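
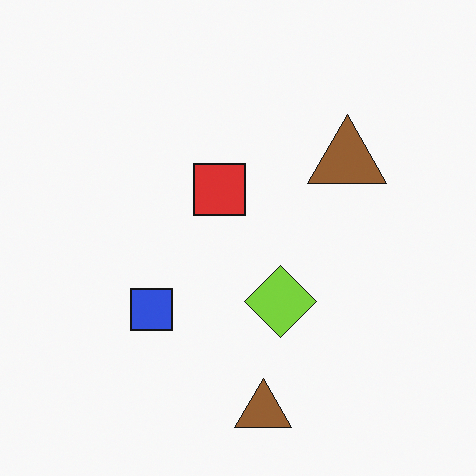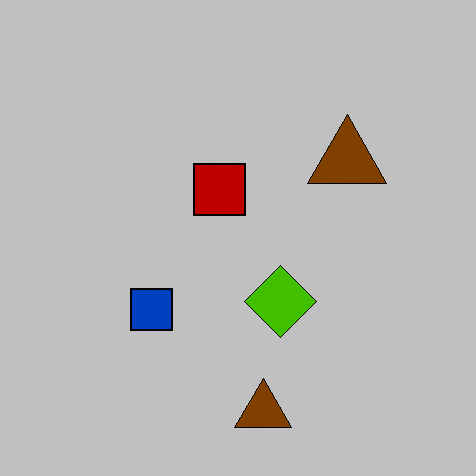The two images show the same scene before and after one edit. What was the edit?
The second image is the first aggressively posterized.

Each flat color has snapped to a coarser quantized level — most visibly, the near-white background has dropped to a flat grey.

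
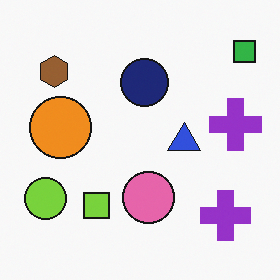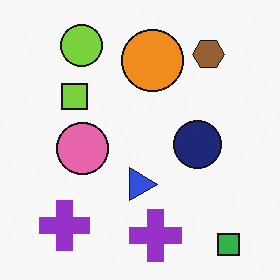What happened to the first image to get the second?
The second image is the first rotated 90° clockwise.

The green square sits in the top-right of the first image and the bottom-right of the second — consistent with a whole-image 90° clockwise rotation.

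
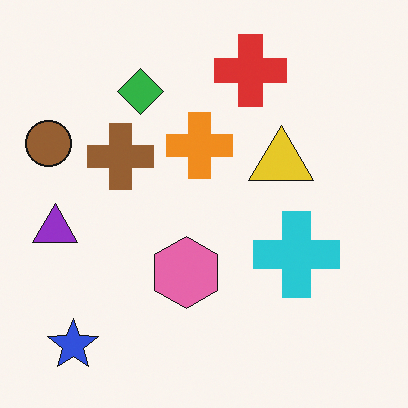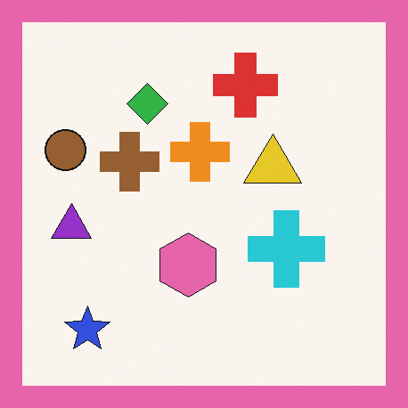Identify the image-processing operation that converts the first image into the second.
This is the original image framed with a pink border.

A solid pink frame runs around the edge of the second image, with the content slightly shrunk inside it.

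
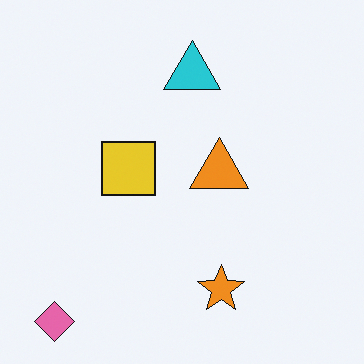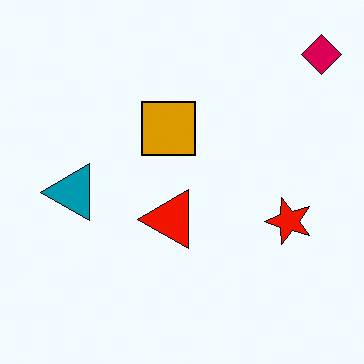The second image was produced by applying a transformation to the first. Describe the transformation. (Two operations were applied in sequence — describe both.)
The image was transposed (reflected across the top-left ↔ bottom-right diagonal), then given much higher contrast.

Shapes have swapped their row and column positions — what was in the top-right is now in the bottom-left — a diagonal reflection. Tones are pushed away from mid-grey across the whole image — a global contrast change.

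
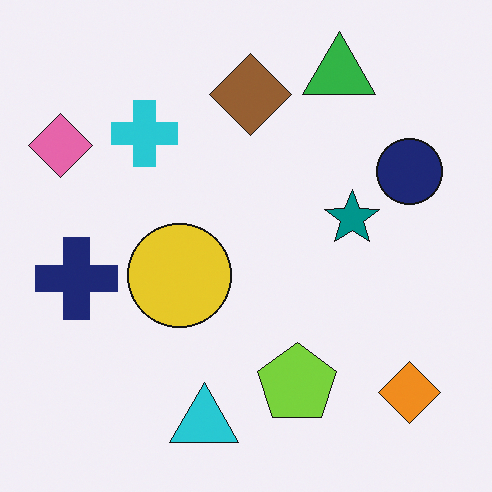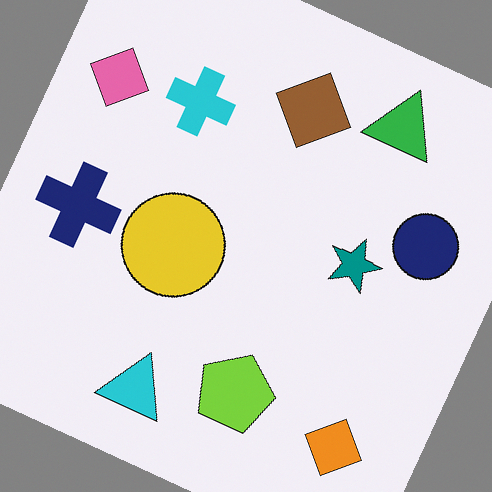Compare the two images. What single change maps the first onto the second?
This is the original image rotated clockwise by a moderate amount.

Every shape is tilted by the same angle and the image corners show triangular fill wedges — a whole-image rotation by a non-right angle.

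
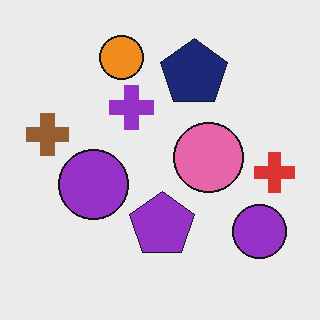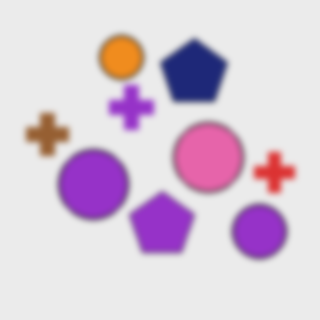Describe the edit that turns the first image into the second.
This is the original image noticeably gaussian-blurred.

Shape edges and outlines are uniformly softened across the whole image.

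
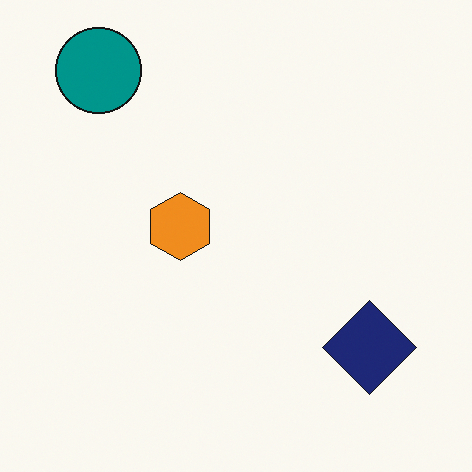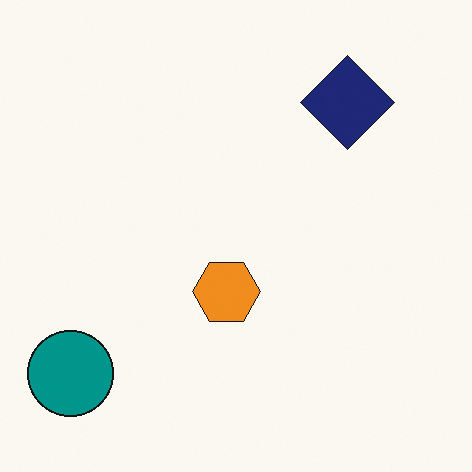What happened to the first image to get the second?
It was rotated 90° counter-clockwise.

The teal circle sits in the top-left of the first image and the bottom-left of the second — consistent with a whole-image 90° counter-clockwise rotation.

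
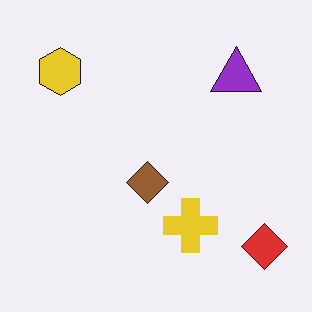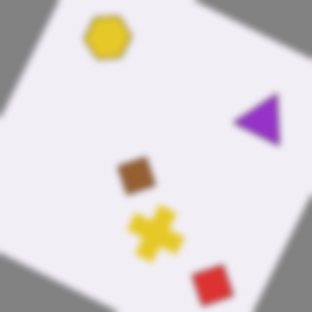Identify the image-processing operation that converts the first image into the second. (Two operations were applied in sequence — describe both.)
This is the original image rotated clockwise by a clearly visible amount, then moderately blurred.

Every shape is tilted by the same angle and the image corners show triangular fill wedges — a whole-image rotation by a non-right angle. Shape edges and outlines are uniformly softened across the whole image.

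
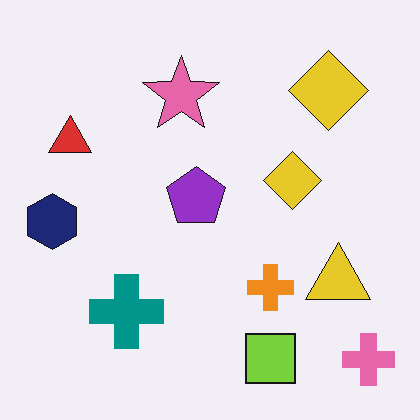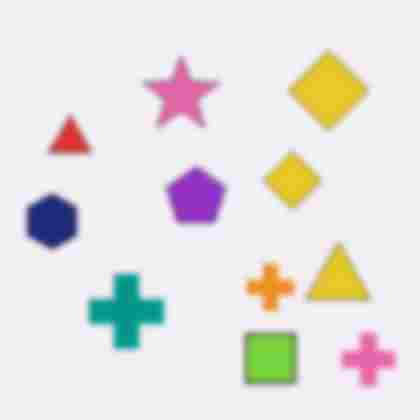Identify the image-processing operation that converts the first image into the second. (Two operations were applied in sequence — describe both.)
The second image is the first noticeably gaussian-blurred, then degraded with heavy JPEG compression.

Shape edges and outlines are uniformly softened across the whole image. Blocky 8×8 compression artifacts appear around shape edges and the flat background shows ringing — characteristic JPEG degradation.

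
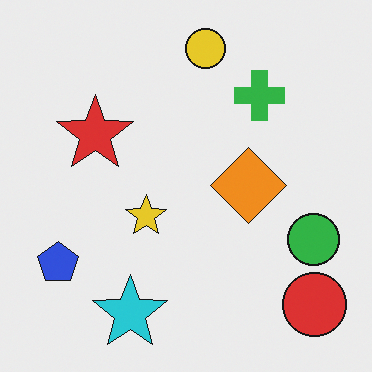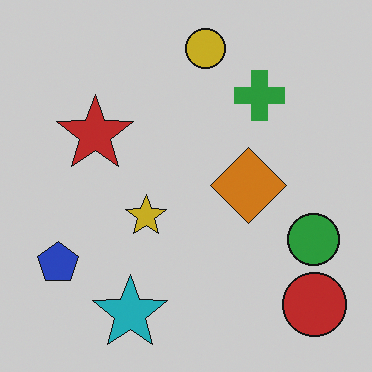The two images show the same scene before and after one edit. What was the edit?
It was darkened a little.

Every pixel — background and shapes alike — is uniformly darkened.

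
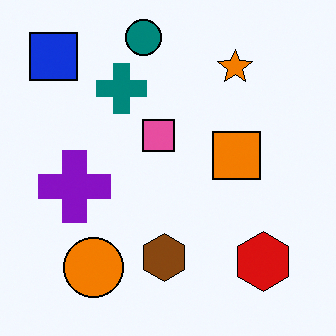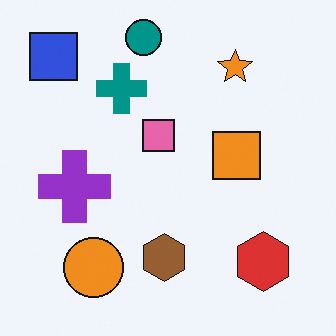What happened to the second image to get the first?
It was given slightly increased contrast.

Tones are pushed away from mid-grey across the whole image — a global contrast change.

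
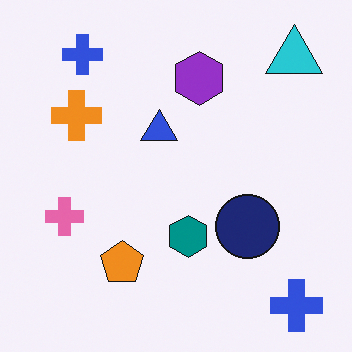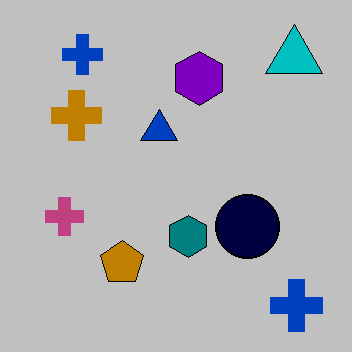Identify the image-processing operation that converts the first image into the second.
The transformation is: aggressively posterized.

Each flat color has snapped to a coarser quantized level — most visibly, the near-white background has dropped to a flat grey.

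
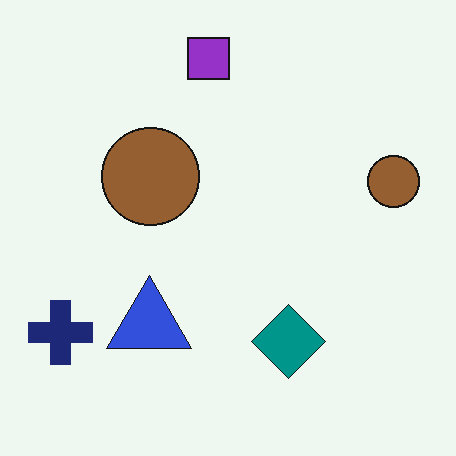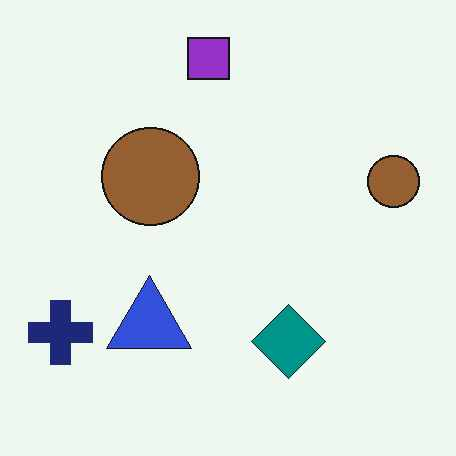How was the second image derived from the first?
The image was given moderate JPEG compression.

Blocky 8×8 compression artifacts appear around shape edges and the flat background shows ringing — characteristic JPEG degradation.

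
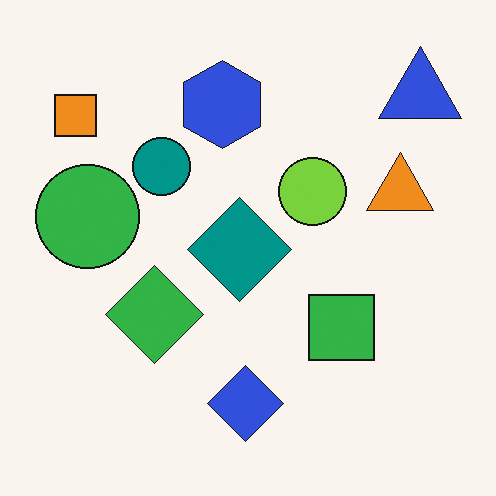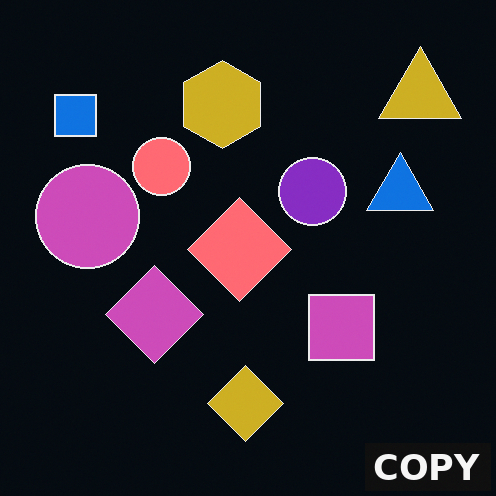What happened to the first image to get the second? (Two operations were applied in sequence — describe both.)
The image was color-inverted (negative), then watermarked with the text "COPY" in the lower-right corner.

The light background has become dark and every shape's color is its complement — a photographic negative. A dark label reading "COPY" appears in the lower-right corner.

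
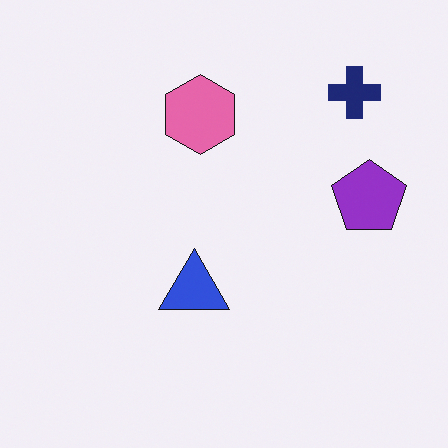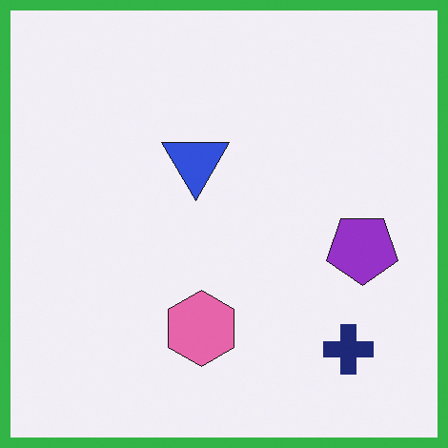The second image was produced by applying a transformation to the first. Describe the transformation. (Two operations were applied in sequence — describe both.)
The image was flipped vertically (top ↔ bottom), then framed with a green border.

The navy cross is in the top-right of the first image and the bottom-right of the second — shapes on opposite sides of the horizontal midline have swapped in a mirror flip. A solid green frame runs around the edge of the second image, with the content slightly shrunk inside it.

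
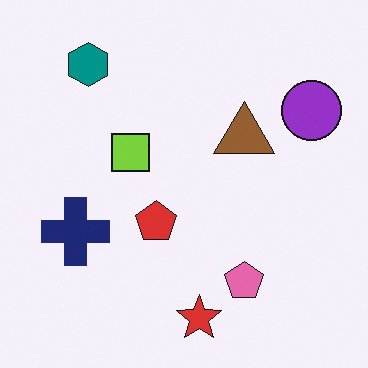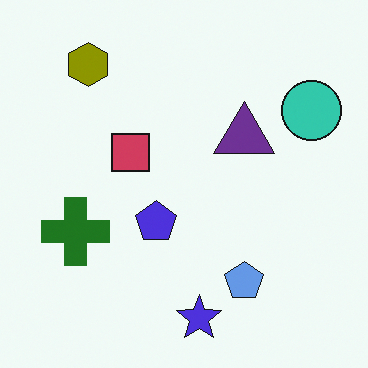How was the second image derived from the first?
Hue-shifted through roughly half the color wheel.

Every shape's color has rotated by the same amount around the hue wheel — a uniform hue shift.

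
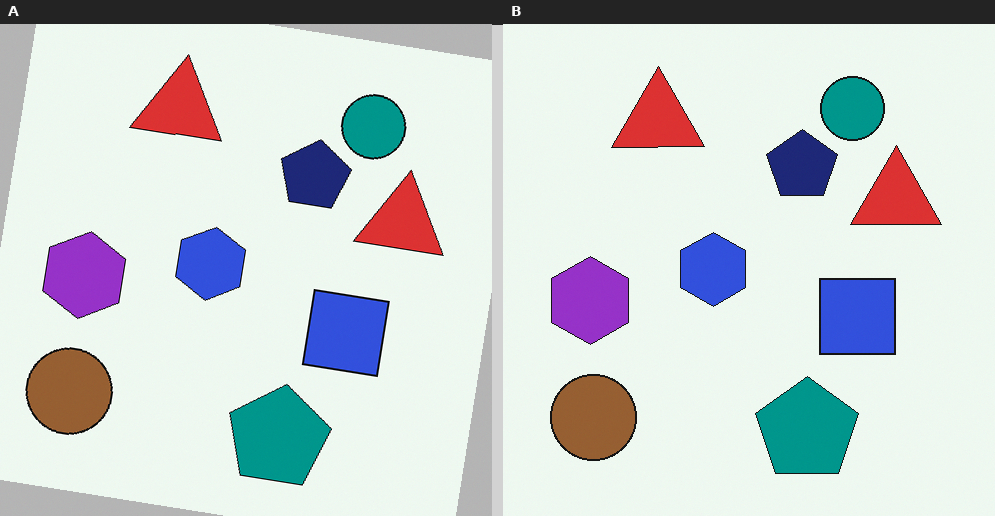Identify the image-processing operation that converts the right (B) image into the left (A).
The transformation is: rotated clockwise by a slight angle.

Every shape is tilted by the same angle and the image corners show triangular fill wedges — a whole-image rotation by a non-right angle.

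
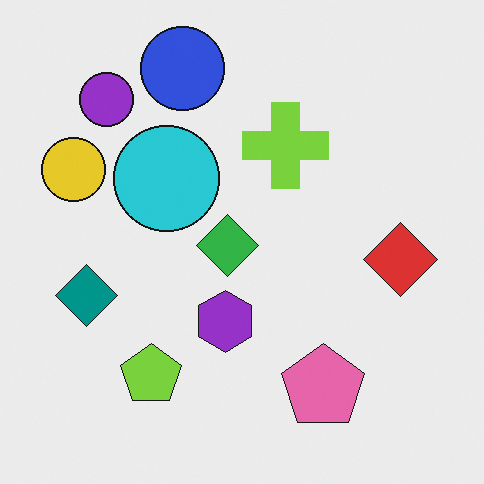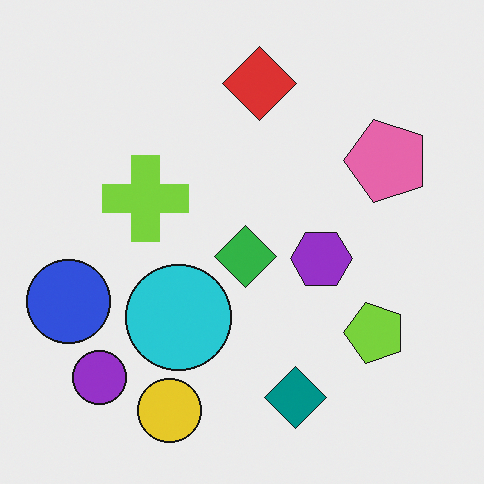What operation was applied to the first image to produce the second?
This is the original image rotated 90° counter-clockwise.

The purple circle sits in the top-left of the first image and the bottom-left of the second — consistent with a whole-image 90° counter-clockwise rotation.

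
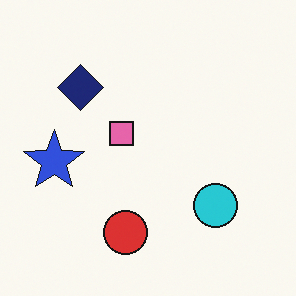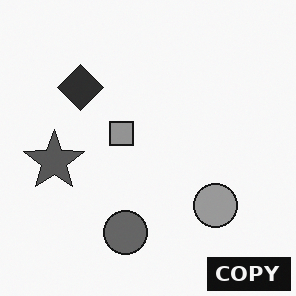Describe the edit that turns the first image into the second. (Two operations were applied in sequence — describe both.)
The transformation is: converted to grayscale, then watermarked with the text "COPY" in the lower-right corner.

All color is removed — every shape is now a shade of grey. A dark label reading "COPY" appears in the lower-right corner.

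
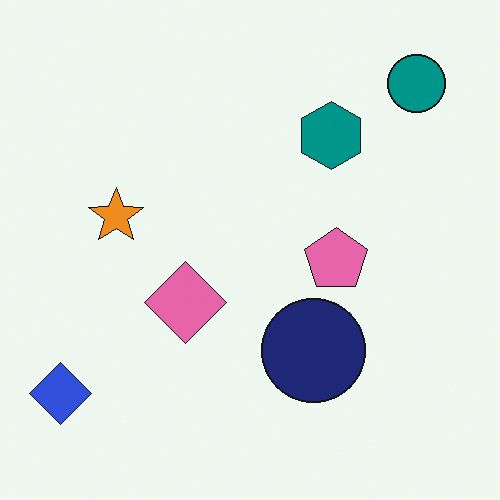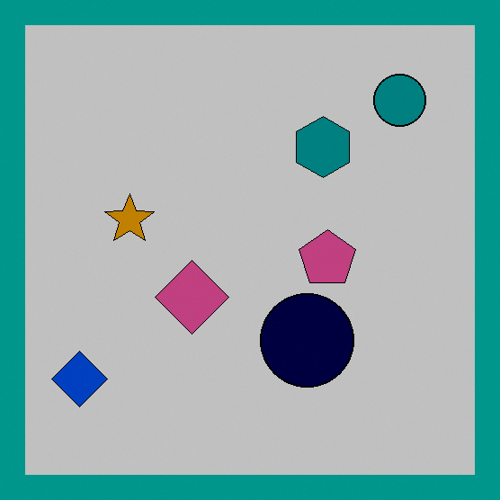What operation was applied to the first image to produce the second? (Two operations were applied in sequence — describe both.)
The second image is the first aggressively posterized, then framed with a teal border.

Each flat color has snapped to a coarser quantized level — most visibly, the near-white background has dropped to a flat grey. A solid teal frame runs around the edge of the second image, with the content slightly shrunk inside it.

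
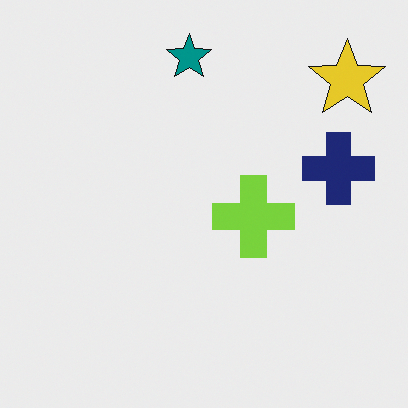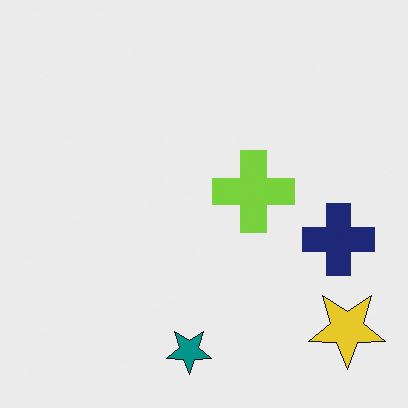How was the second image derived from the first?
It was flipped vertically (top ↔ bottom).

The teal star is in the top of the first image and the bottom of the second — shapes on opposite sides of the horizontal midline have swapped in a mirror flip.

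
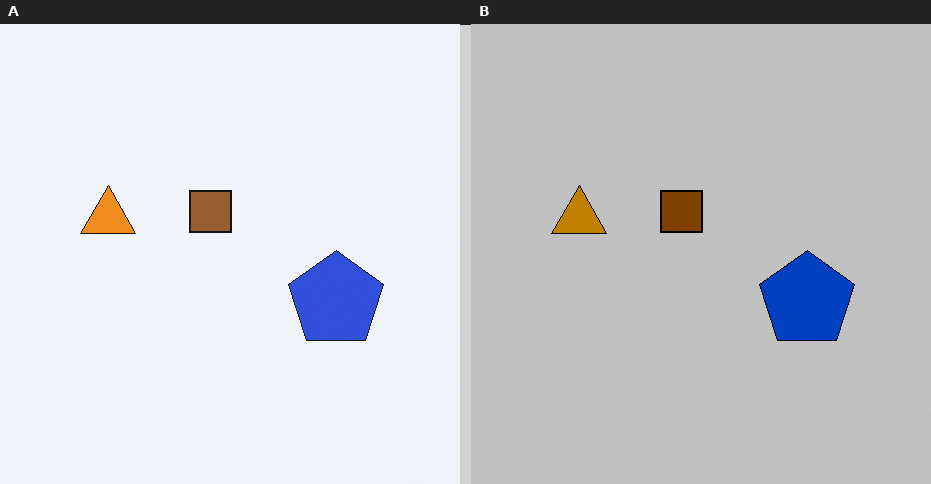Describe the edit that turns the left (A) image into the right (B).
This is the original image heavily posterized to just a handful of flat colors.

Each flat color has snapped to a coarser quantized level — most visibly, the near-white background has dropped to a flat grey.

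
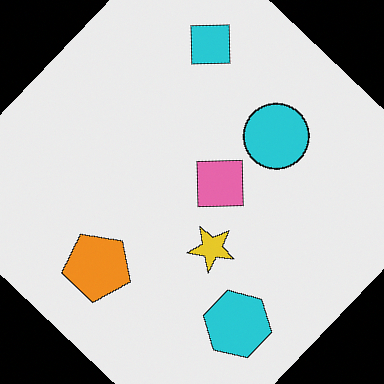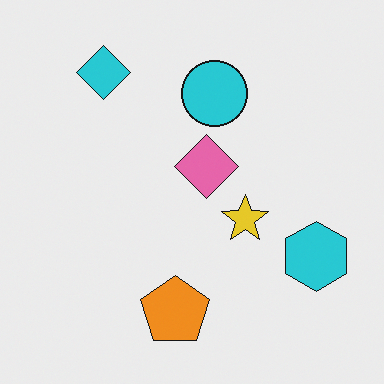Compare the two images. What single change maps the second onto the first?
It was rotated clockwise by a large amount — several tens of degrees.

Every shape is tilted by the same angle and the image corners show triangular fill wedges — a whole-image rotation by a non-right angle.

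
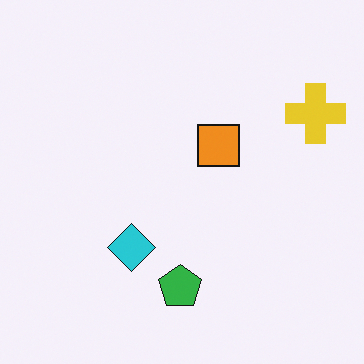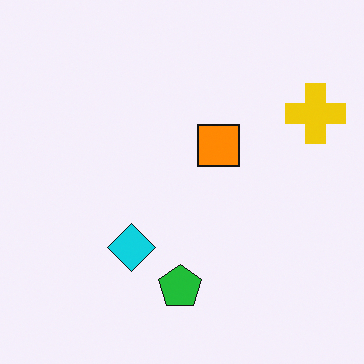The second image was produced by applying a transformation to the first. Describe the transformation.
The second image is the first slightly oversaturated.

All colors are more vivid — a global saturation change.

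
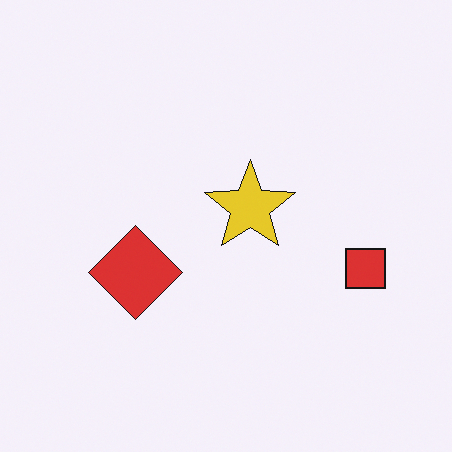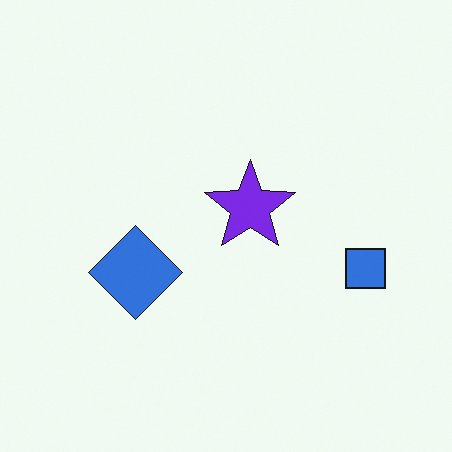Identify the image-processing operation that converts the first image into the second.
The image was hue-shifted through roughly half the color wheel.

Every shape's color has rotated by the same amount around the hue wheel — a uniform hue shift.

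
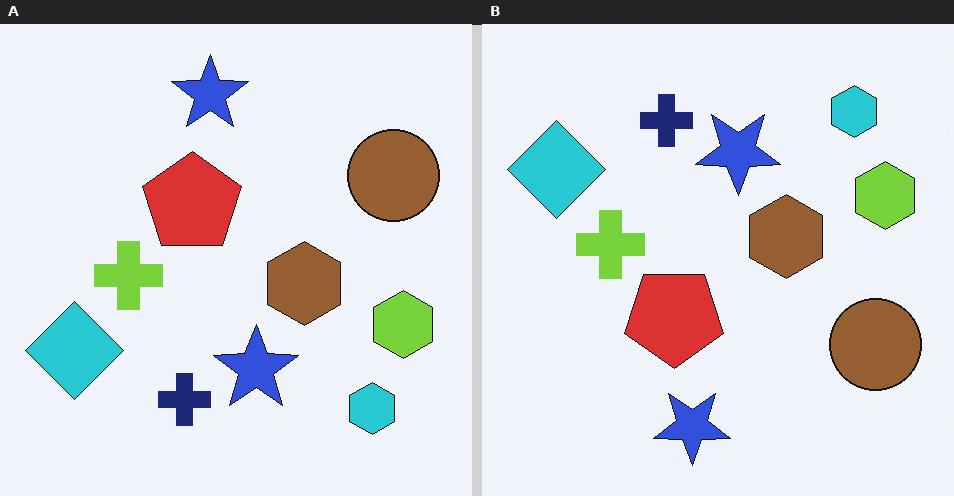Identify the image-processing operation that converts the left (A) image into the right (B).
It was flipped vertically (top ↔ bottom).

The cyan hexagon is in the bottom-right of the left (A) image and the top-right of the right (B) — shapes on opposite sides of the horizontal midline have swapped in a mirror flip.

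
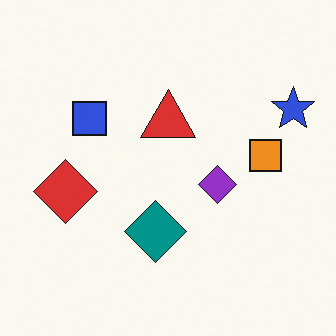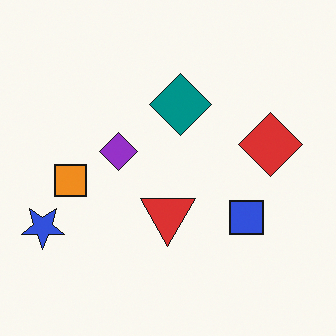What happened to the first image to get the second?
The image was rotated 180°.

The blue star sits in the top-right of the first image and the bottom-left of the second — consistent with a whole-image 180° rotation.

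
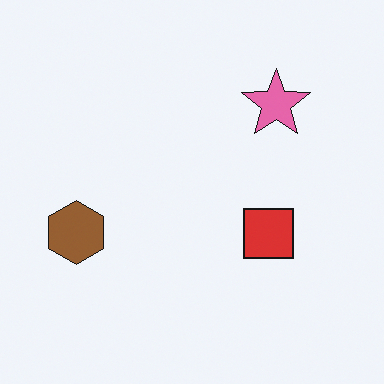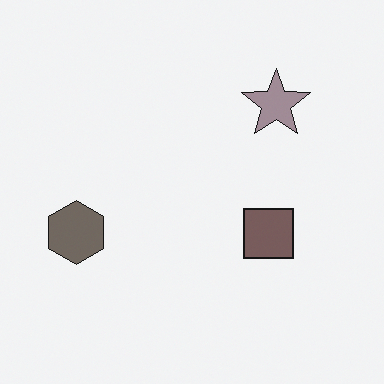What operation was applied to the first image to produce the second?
The image was made much more muted (saturation change).

All colors are more muted and greyish — a global saturation change.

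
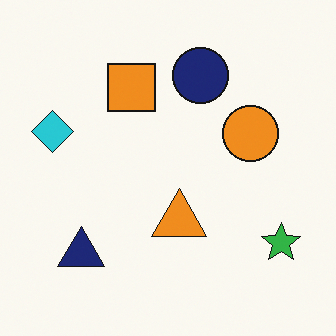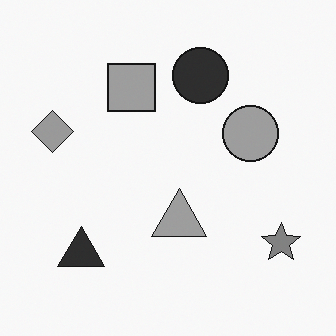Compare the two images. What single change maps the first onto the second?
This is the original image converted to grayscale.

All color is removed — every shape is now a shade of grey.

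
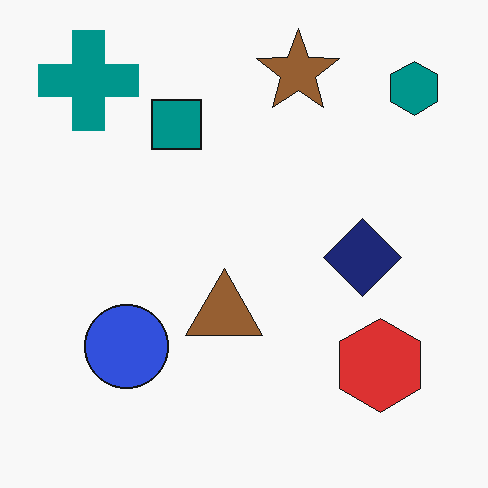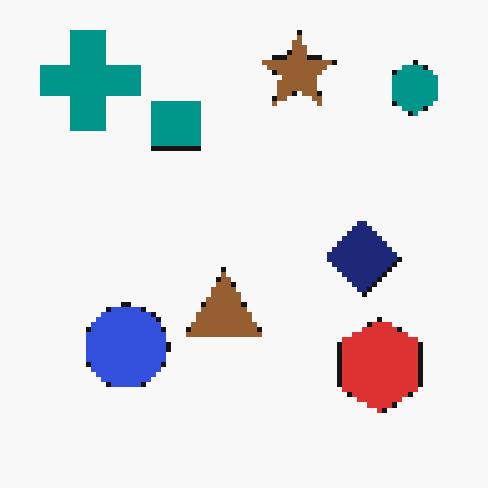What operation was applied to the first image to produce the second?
The transformation is: lightly pixelated (a mild mosaic effect).

Shapes are reduced to large square blocks; fine edges and outlines are lost — a downscale-then-upscale (mosaic) effect.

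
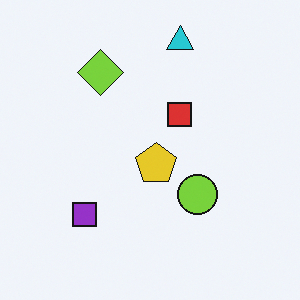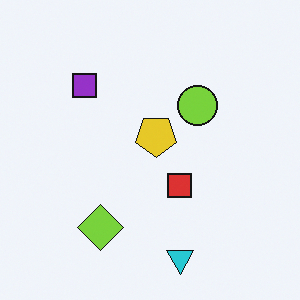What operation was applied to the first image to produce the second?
This is the original image flipped vertically (top ↔ bottom).

The cyan triangle is in the top of the first image and the bottom of the second — shapes on opposite sides of the horizontal midline have swapped in a mirror flip.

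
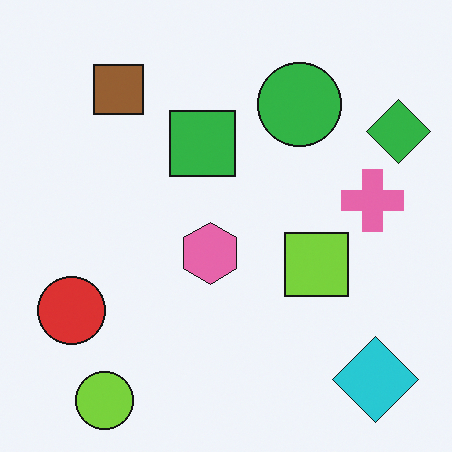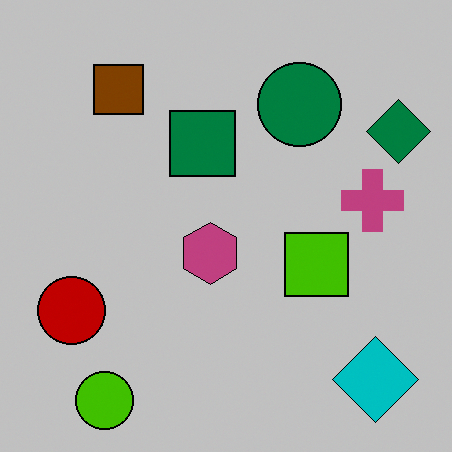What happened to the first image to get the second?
The transformation is: aggressively posterized.

Each flat color has snapped to a coarser quantized level — most visibly, the near-white background has dropped to a flat grey.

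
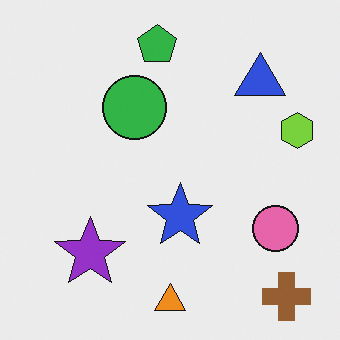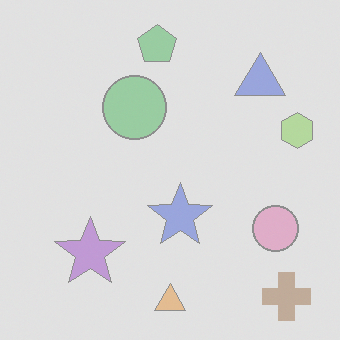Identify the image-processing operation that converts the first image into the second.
This is the original image washed out (contrast reduced).

Tones are pushed toward mid-grey across the whole image — a global contrast change.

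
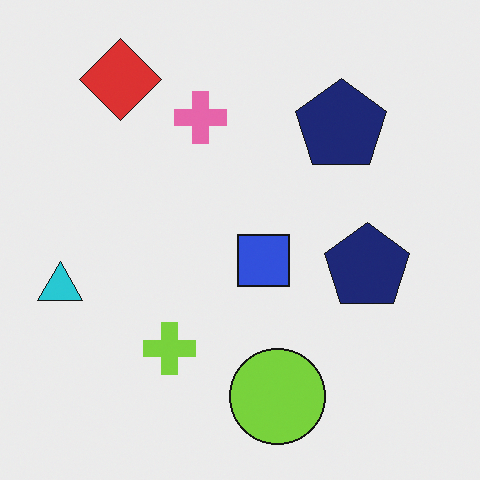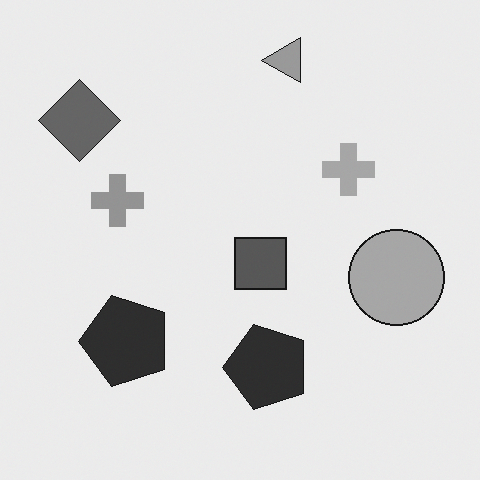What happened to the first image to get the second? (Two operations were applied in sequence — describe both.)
The second image is the first converted to grayscale, then transposed (reflected across the top-left ↔ bottom-right diagonal).

All color is removed — every shape is now a shade of grey. Shapes have swapped their row and column positions — what was in the top-right is now in the bottom-left — a diagonal reflection.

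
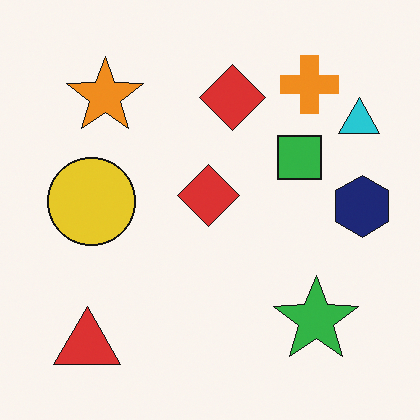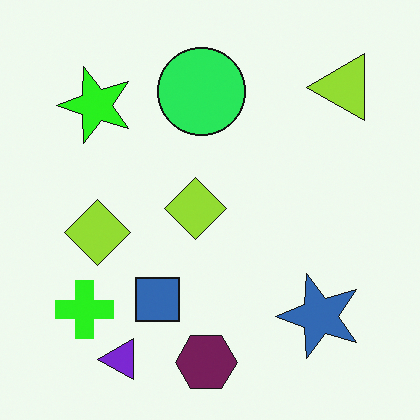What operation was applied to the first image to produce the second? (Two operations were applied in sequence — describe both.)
It was transposed (reflected across the top-left ↔ bottom-right diagonal), then hue-shifted through roughly a third of the color wheel.

Shapes have swapped their row and column positions — what was in the top-right is now in the bottom-left — a diagonal reflection. Every shape's color has rotated by the same amount around the hue wheel — a uniform hue shift.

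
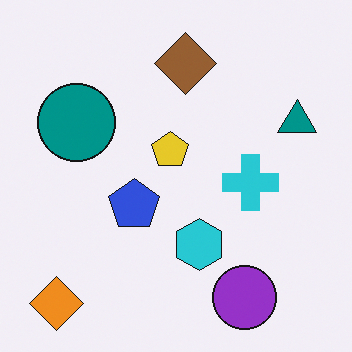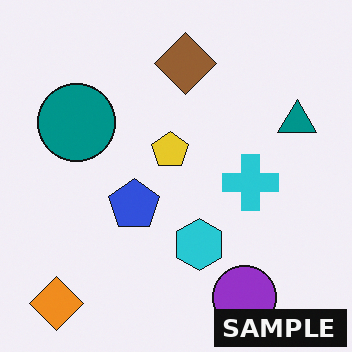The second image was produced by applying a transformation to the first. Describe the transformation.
The image was watermarked with the text "SAMPLE" in the lower-right corner.

A dark label reading "SAMPLE" appears in the lower-right corner.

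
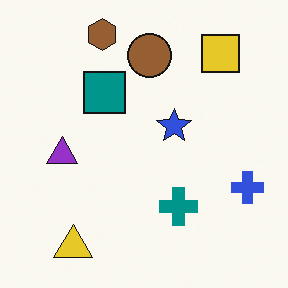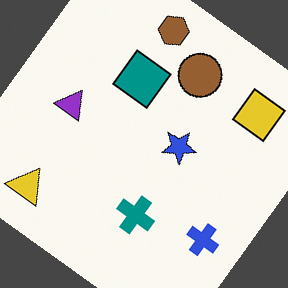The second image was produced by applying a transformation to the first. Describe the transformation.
The image was rotated clockwise by a large amount — several tens of degrees.

Every shape is tilted by the same angle and the image corners show triangular fill wedges — a whole-image rotation by a non-right angle.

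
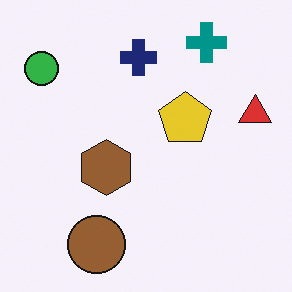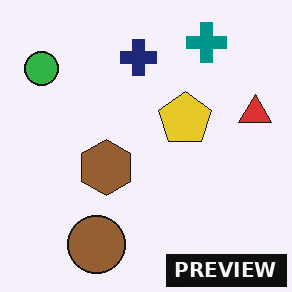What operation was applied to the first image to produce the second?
The image was watermarked with the text "PREVIEW" in the lower-right corner.

A dark label reading "PREVIEW" appears in the lower-right corner.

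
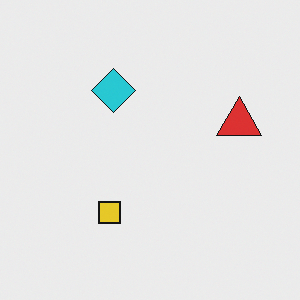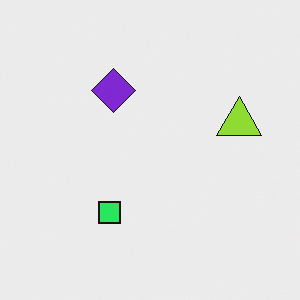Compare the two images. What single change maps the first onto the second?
The second image is the first hue-shifted by a moderate amount.

Every shape's color has rotated by the same amount around the hue wheel — a uniform hue shift.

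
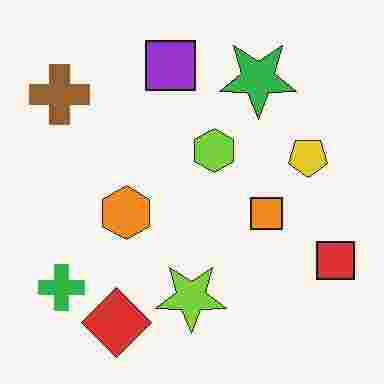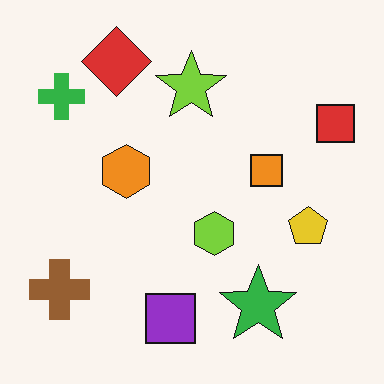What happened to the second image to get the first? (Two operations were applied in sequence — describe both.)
This is the original image flipped vertically (top ↔ bottom), then degraded with heavy JPEG compression.

The red diamond is in the top-left of the second image and the bottom-left of the first — shapes on opposite sides of the horizontal midline have swapped in a mirror flip. Blocky 8×8 compression artifacts appear around shape edges and the flat background shows ringing — characteristic JPEG degradation.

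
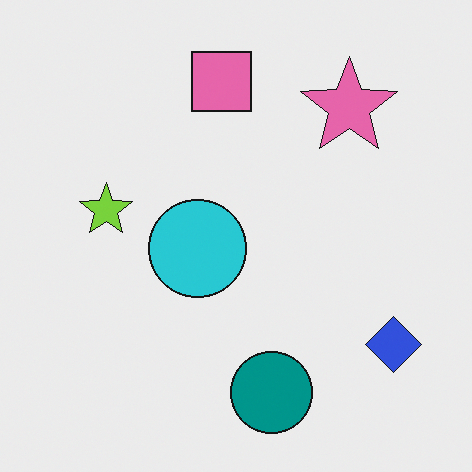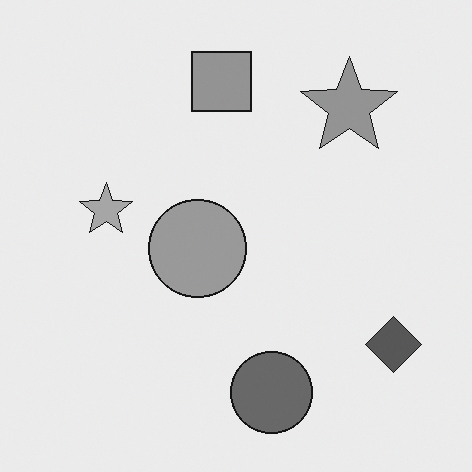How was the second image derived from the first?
It was converted to grayscale.

All color is removed — every shape is now a shade of grey.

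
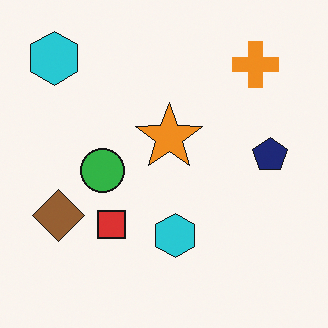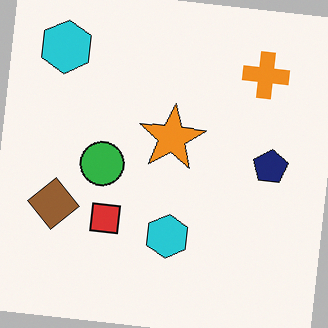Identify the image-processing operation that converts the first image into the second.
The image was rotated clockwise by a small amount.

Every shape is tilted by the same angle and the image corners show triangular fill wedges — a whole-image rotation by a non-right angle.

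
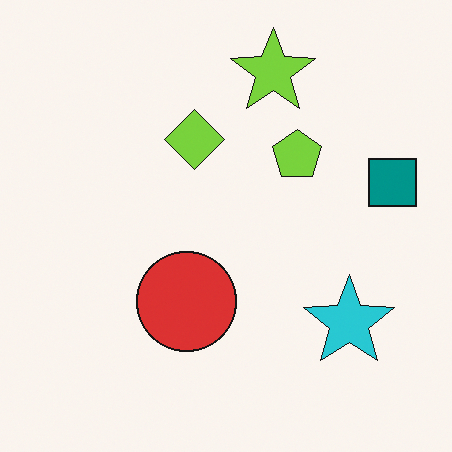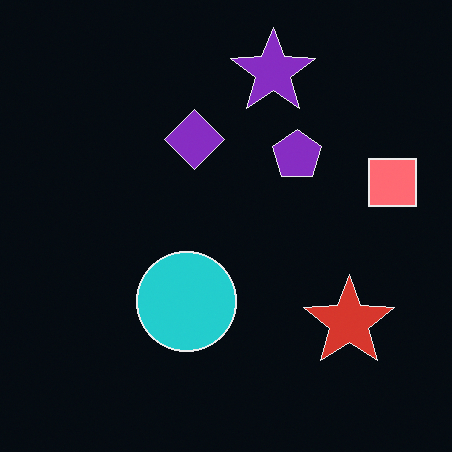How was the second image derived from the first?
The transformation is: color-inverted (negative).

The light background has become dark and every shape's color is its complement — a photographic negative.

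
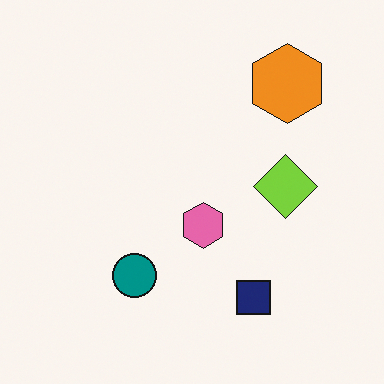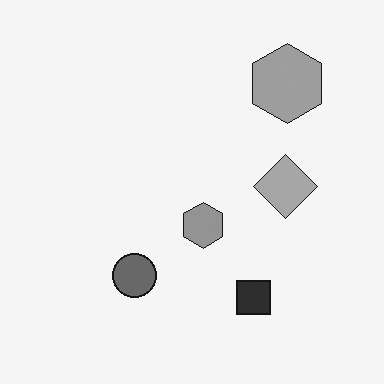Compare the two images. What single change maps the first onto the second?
The second image is the first converted to grayscale.

All color is removed — every shape is now a shade of grey.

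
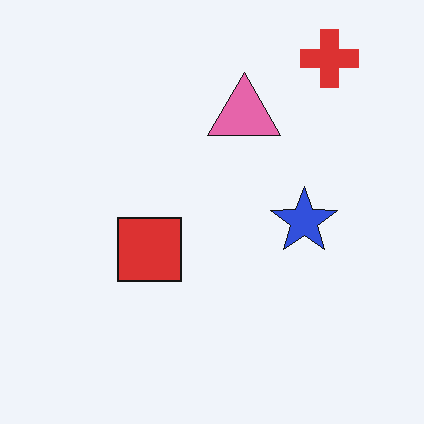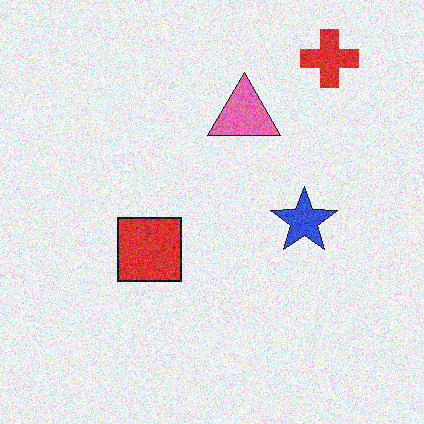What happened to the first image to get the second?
The transformation is: degraded with moderate additive noise.

Random speckle covers the whole image, including the flat background.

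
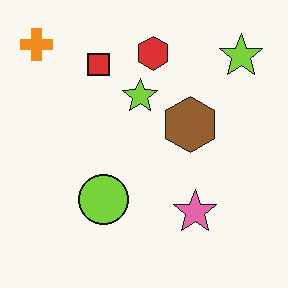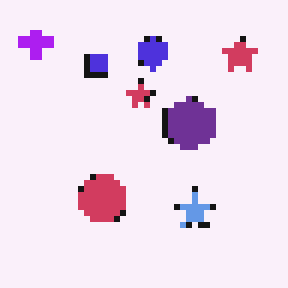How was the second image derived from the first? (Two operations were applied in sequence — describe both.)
Hue-shifted through roughly half the color wheel, then pixelated into visible square blocks.

Every shape's color has rotated by the same amount around the hue wheel — a uniform hue shift. Shapes are reduced to large square blocks; fine edges and outlines are lost — a downscale-then-upscale (mosaic) effect.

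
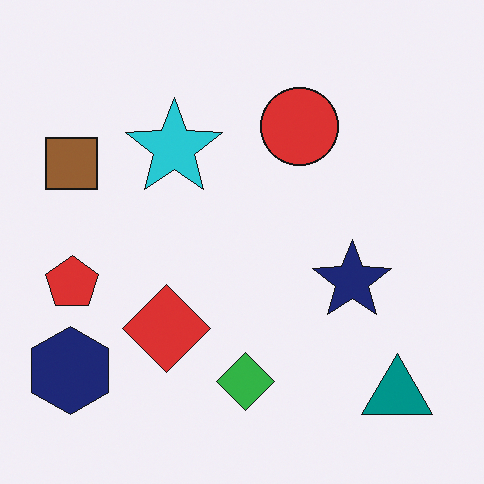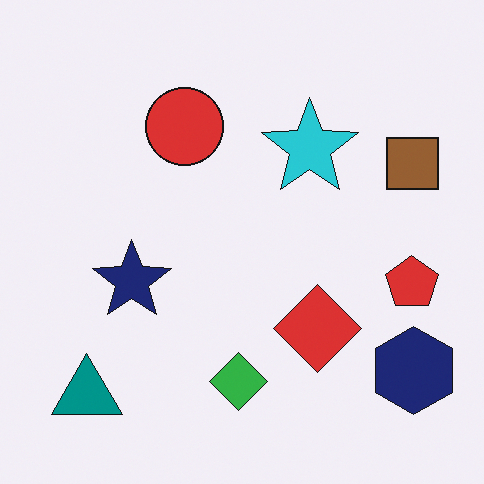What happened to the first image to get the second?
The transformation is: flipped horizontally (left ↔ right).

The navy hexagon is in the bottom-left of the first image and the bottom-right of the second — shapes on opposite sides of the vertical midline have swapped in a mirror flip.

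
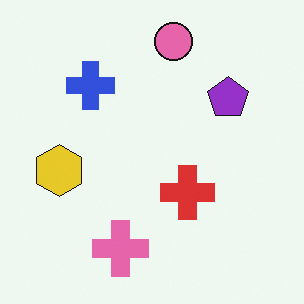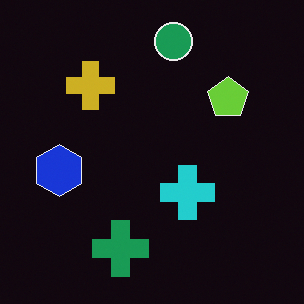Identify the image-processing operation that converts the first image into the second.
The transformation is: color-inverted (negative).

The light background has become dark and every shape's color is its complement — a photographic negative.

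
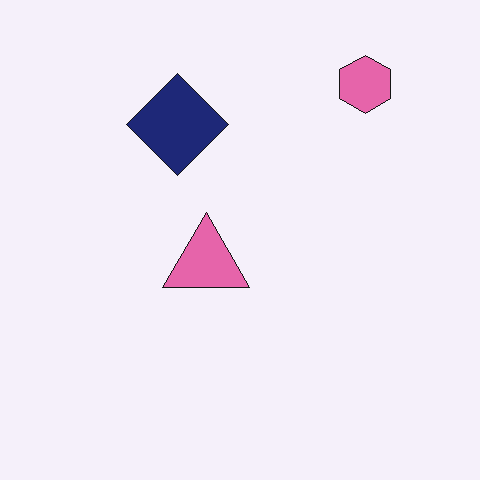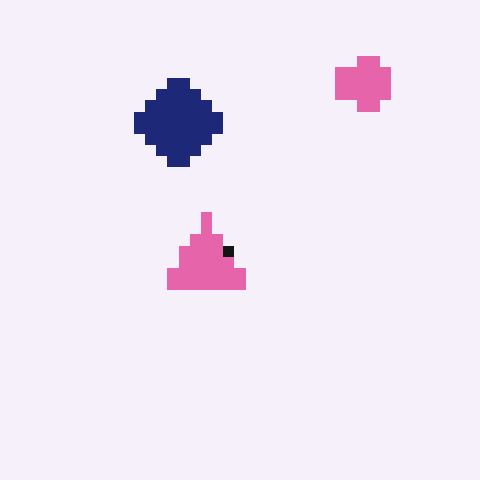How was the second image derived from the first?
Heavily pixelated into large blocks.

Shapes are reduced to large square blocks; fine edges and outlines are lost — a downscale-then-upscale (mosaic) effect.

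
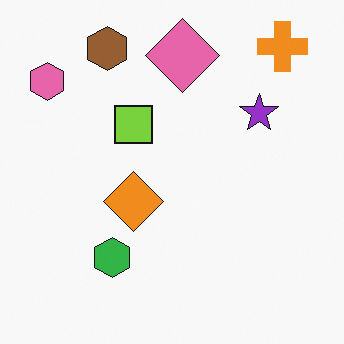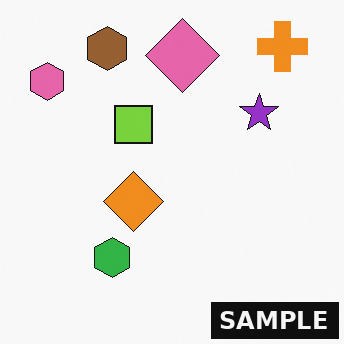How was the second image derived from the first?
Watermarked with the text "SAMPLE" in the lower-right corner.

A dark label reading "SAMPLE" appears in the lower-right corner.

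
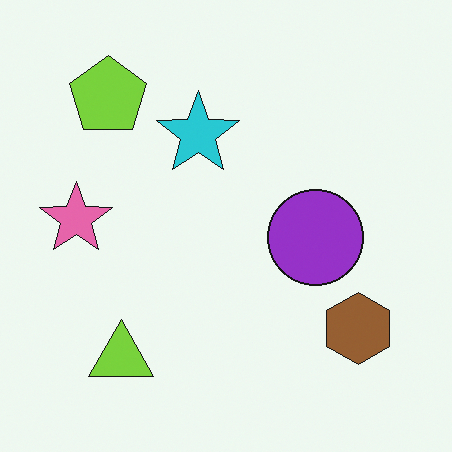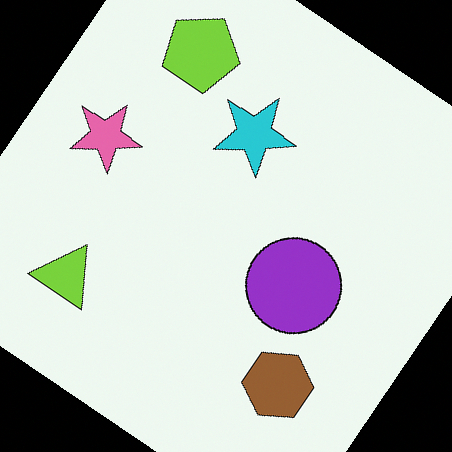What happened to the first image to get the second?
It was rotated clockwise by a large amount — several tens of degrees.

Every shape is tilted by the same angle and the image corners show triangular fill wedges — a whole-image rotation by a non-right angle.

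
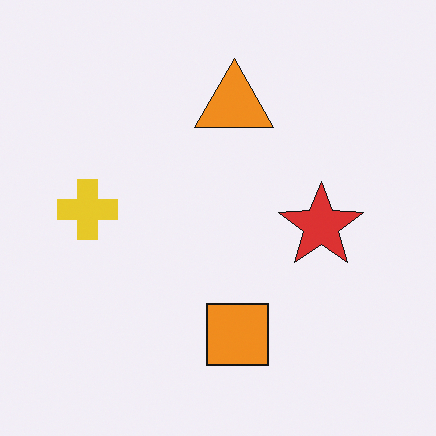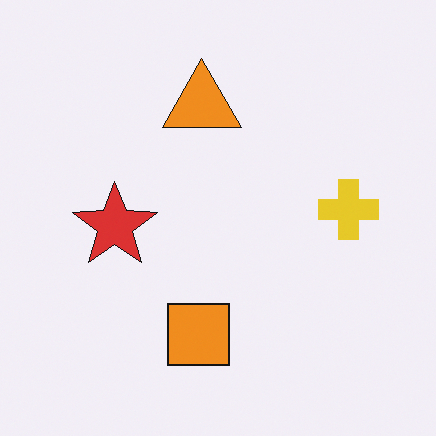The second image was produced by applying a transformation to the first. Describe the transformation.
The transformation is: flipped horizontally (left ↔ right).

The yellow cross is in the left of the first image and the right of the second — shapes on opposite sides of the vertical midline have swapped in a mirror flip.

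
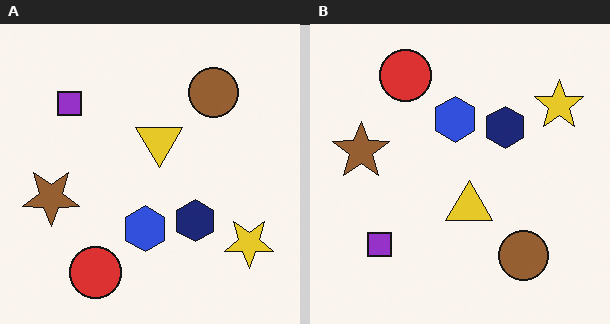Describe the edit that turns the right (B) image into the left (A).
This is the original image flipped vertically (top ↔ bottom).

The red circle is in the top-left of the right (B) image and the bottom-left of the left (A) — shapes on opposite sides of the horizontal midline have swapped in a mirror flip.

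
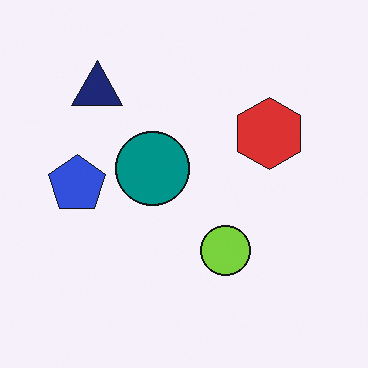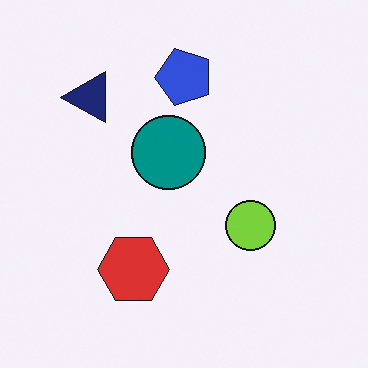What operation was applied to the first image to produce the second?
This is the original image transposed (reflected across the top-left ↔ bottom-right diagonal).

Shapes have swapped their row and column positions — what was in the top-right is now in the bottom-left — a diagonal reflection.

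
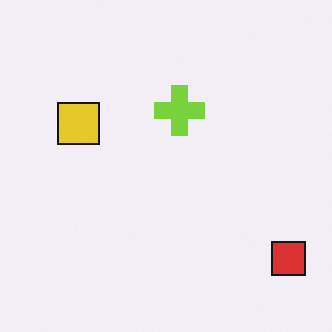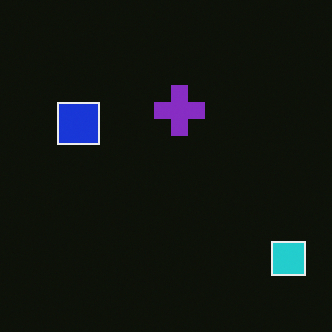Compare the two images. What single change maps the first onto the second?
Color-inverted (negative).

The light background has become dark and every shape's color is its complement — a photographic negative.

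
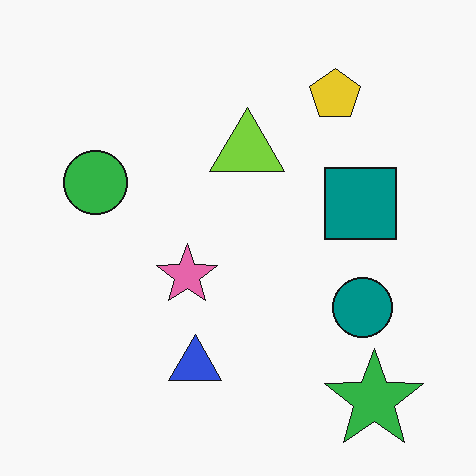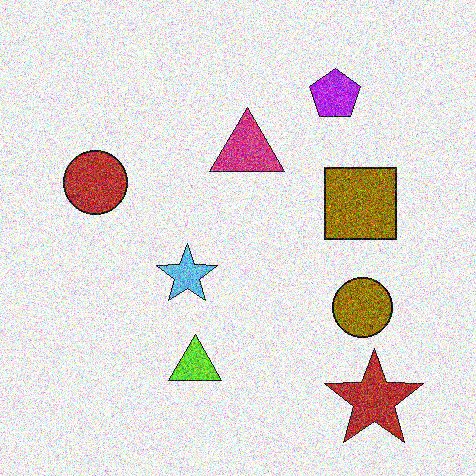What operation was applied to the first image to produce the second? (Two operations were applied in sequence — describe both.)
Hue-shifted by a large amount, then degraded with strong gaussian noise.

Every shape's color has rotated by the same amount around the hue wheel — a uniform hue shift. Random speckle covers the whole image, including the flat background.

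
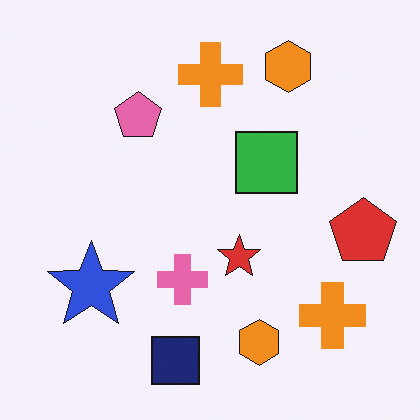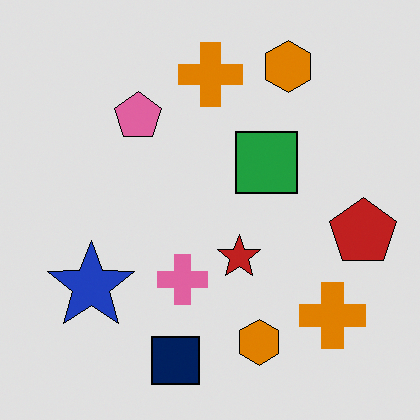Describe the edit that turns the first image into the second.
The transformation is: posterized to a reduced palette.

Each flat color has snapped to a coarser quantized level — most visibly, the near-white background has dropped to a flat grey.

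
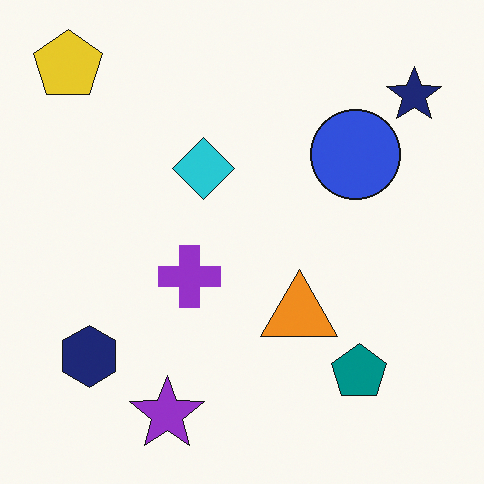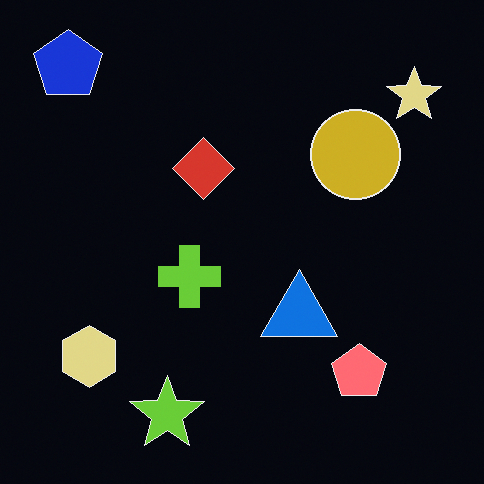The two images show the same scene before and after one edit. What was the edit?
The image was color-inverted (negative).

The light background has become dark and every shape's color is its complement — a photographic negative.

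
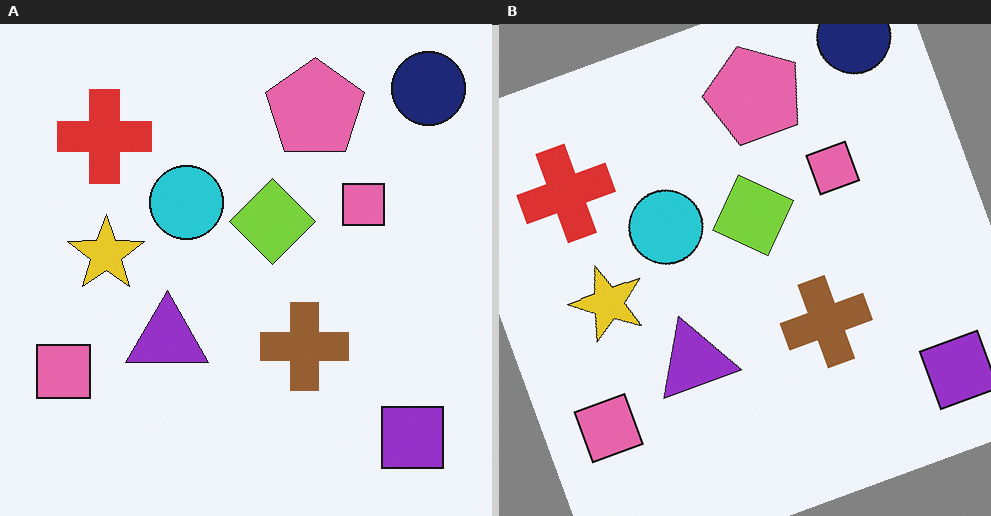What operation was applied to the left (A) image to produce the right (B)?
The right (B) image is the left (A) rotated counter-clockwise by a moderate amount.

Every shape is tilted by the same angle and the image corners show triangular fill wedges — a whole-image rotation by a non-right angle.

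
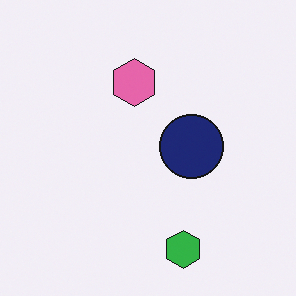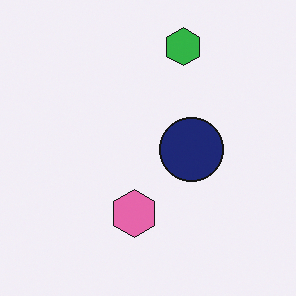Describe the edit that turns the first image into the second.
The transformation is: flipped vertically (top ↔ bottom).

The green hexagon is in the bottom of the first image and the top of the second — shapes on opposite sides of the horizontal midline have swapped in a mirror flip.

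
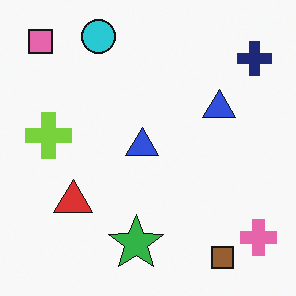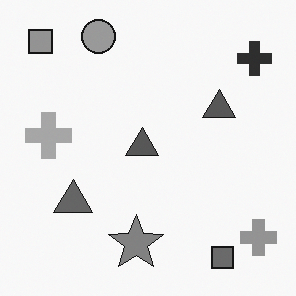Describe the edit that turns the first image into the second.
The second image is the first converted to grayscale.

All color is removed — every shape is now a shade of grey.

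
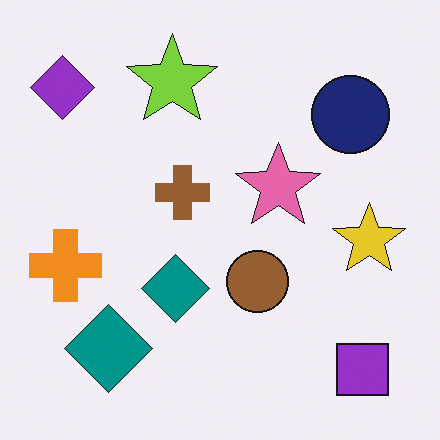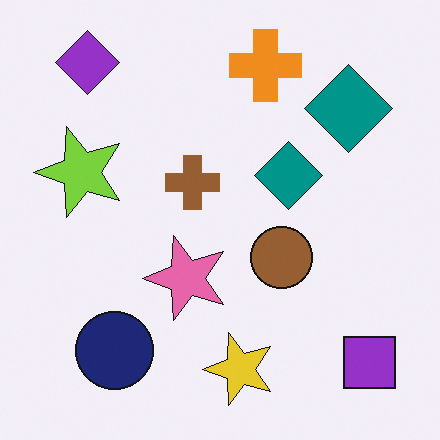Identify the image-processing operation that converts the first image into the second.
The second image is the first transposed (reflected across the top-left ↔ bottom-right diagonal).

Shapes have swapped their row and column positions — what was in the top-right is now in the bottom-left — a diagonal reflection.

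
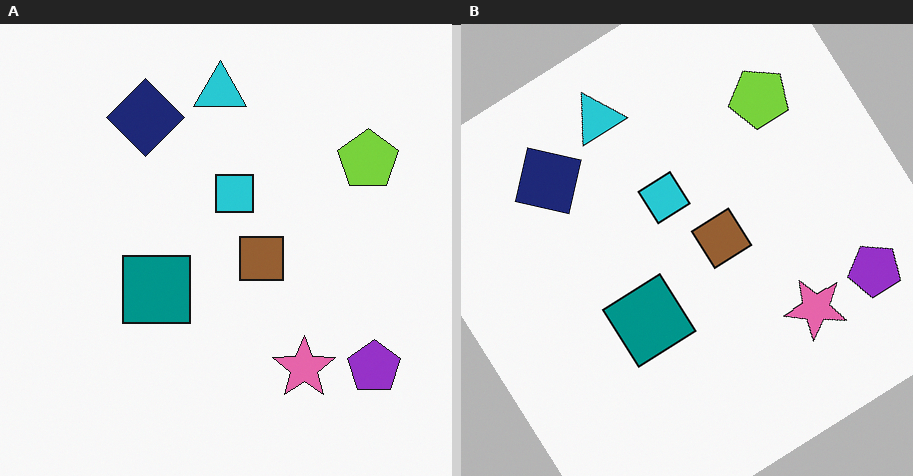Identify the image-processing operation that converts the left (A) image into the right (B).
It was rotated counter-clockwise by a large amount — several tens of degrees.

Every shape is tilted by the same angle and the image corners show triangular fill wedges — a whole-image rotation by a non-right angle.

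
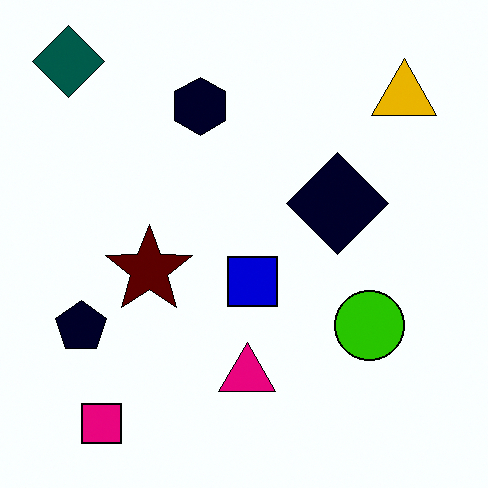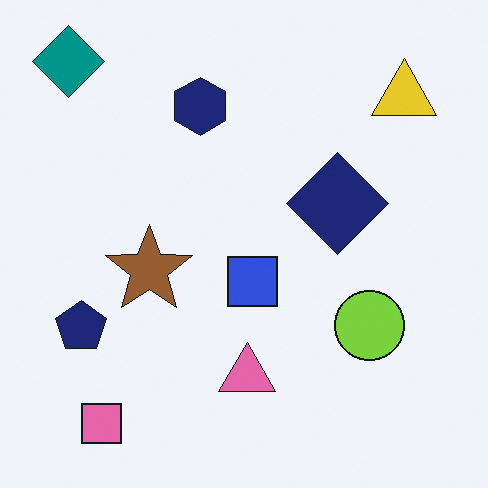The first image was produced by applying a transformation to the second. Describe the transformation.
This is the original image boosted in contrast.

Tones are pushed away from mid-grey across the whole image — a global contrast change.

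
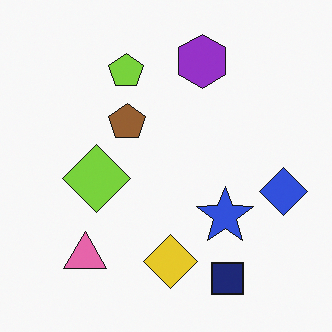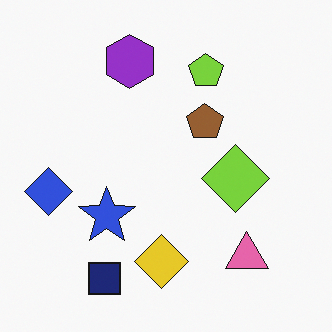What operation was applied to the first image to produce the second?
The transformation is: flipped horizontally (left ↔ right).

The blue diamond is in the right of the first image and the left of the second — shapes on opposite sides of the vertical midline have swapped in a mirror flip.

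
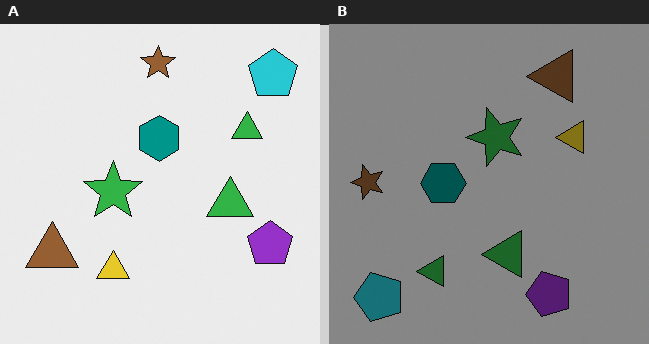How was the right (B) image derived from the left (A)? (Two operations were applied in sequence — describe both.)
This is the original image transposed (reflected across the top-left ↔ bottom-right diagonal), then substantially darkened.

Shapes have swapped their row and column positions — what was in the top-right is now in the bottom-left — a diagonal reflection. Every pixel — background and shapes alike — is uniformly darkened.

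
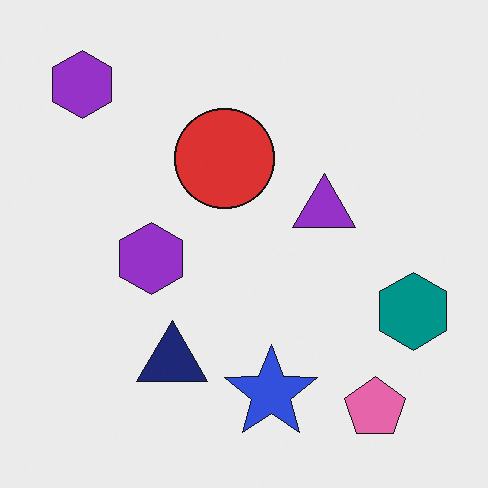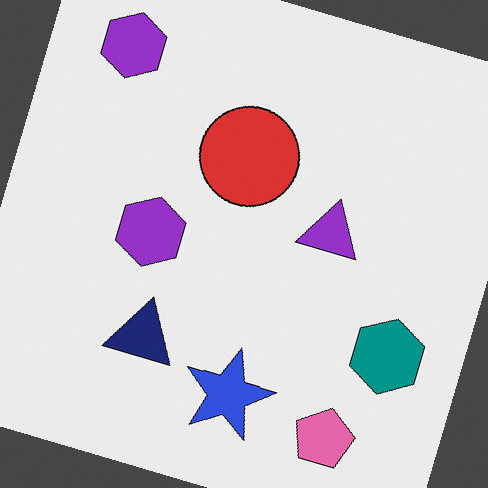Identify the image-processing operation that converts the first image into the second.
Rotated clockwise by a moderate amount.

Every shape is tilted by the same angle and the image corners show triangular fill wedges — a whole-image rotation by a non-right angle.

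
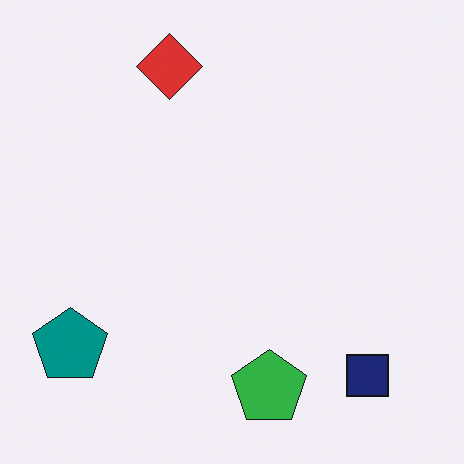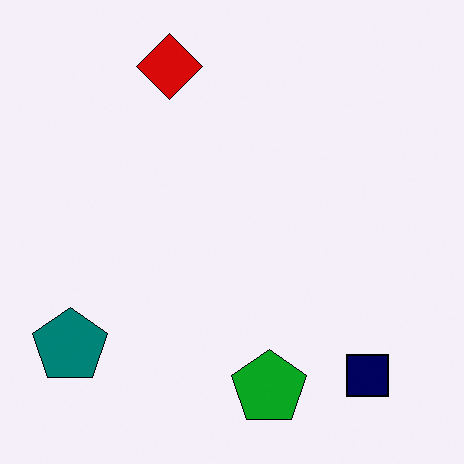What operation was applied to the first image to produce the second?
This is the original image given slightly increased contrast.

Tones are pushed away from mid-grey across the whole image — a global contrast change.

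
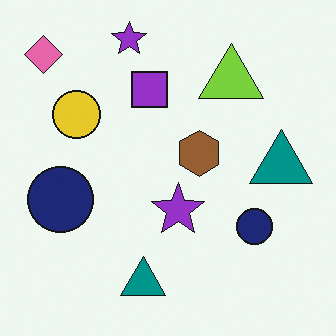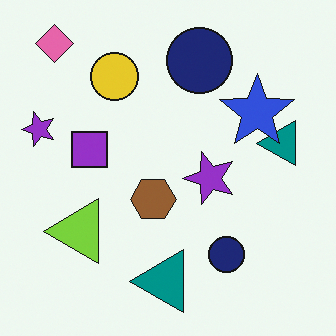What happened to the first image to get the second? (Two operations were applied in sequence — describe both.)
Transposed (reflected across the top-left ↔ bottom-right diagonal), then overlaid with an additional blue star.

Shapes have swapped their row and column positions — what was in the top-right is now in the bottom-left — a diagonal reflection. A blue star appears in the second image that is absent from the first.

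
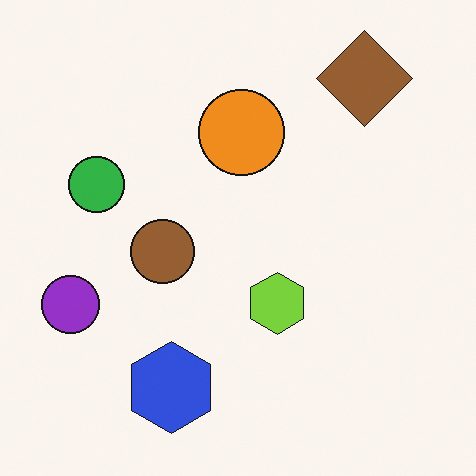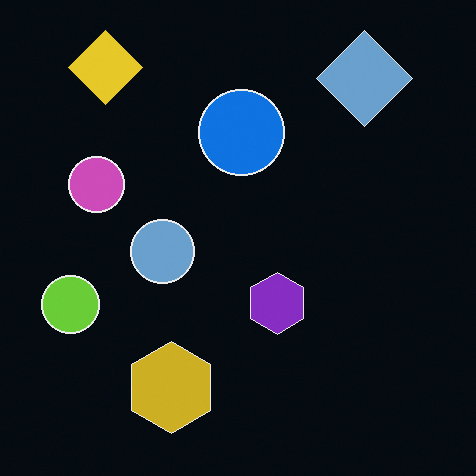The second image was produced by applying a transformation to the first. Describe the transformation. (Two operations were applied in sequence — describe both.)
The image was color-inverted (negative), then overlaid with an additional yellow diamond.

The light background has become dark and every shape's color is its complement — a photographic negative. A yellow diamond appears in the second image that is absent from the first.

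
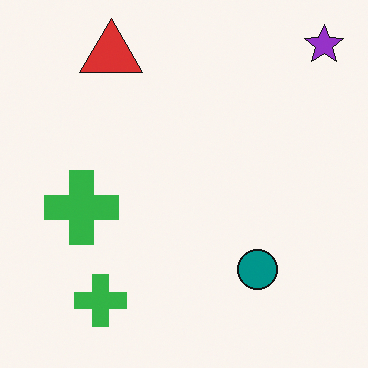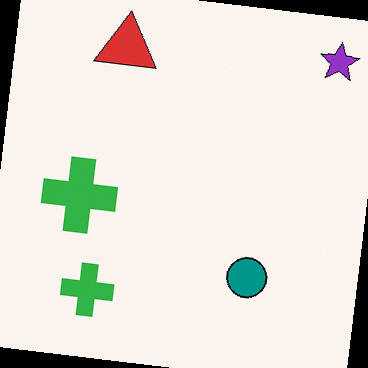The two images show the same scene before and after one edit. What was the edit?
It was rotated clockwise by a few degrees.

Every shape is tilted by the same angle and the image corners show triangular fill wedges — a whole-image rotation by a non-right angle.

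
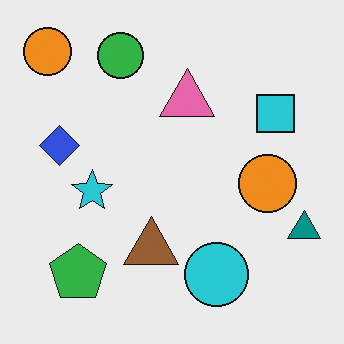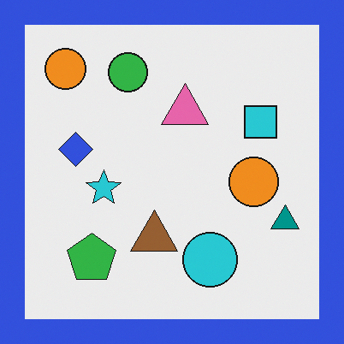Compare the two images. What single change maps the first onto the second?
The second image is the first framed with a blue border.

A solid blue frame runs around the edge of the second image, with the content slightly shrunk inside it.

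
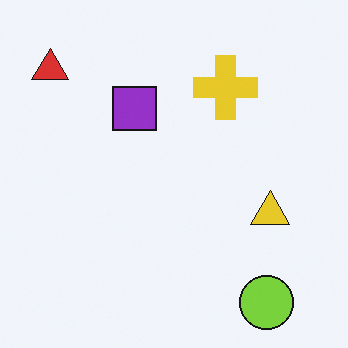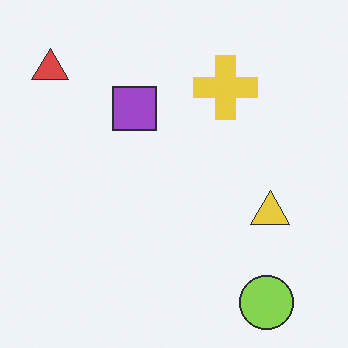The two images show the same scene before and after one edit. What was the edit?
It was given slightly reduced contrast.

Tones are pushed toward mid-grey across the whole image — a global contrast change.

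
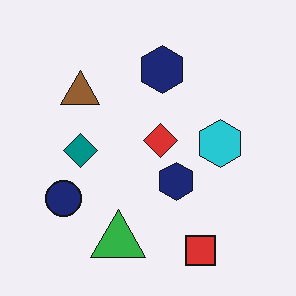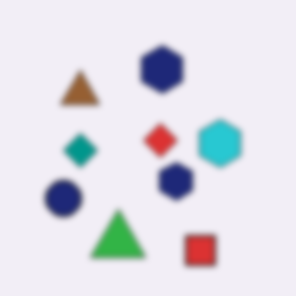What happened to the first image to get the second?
The image was noticeably gaussian-blurred.

Shape edges and outlines are uniformly softened across the whole image.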